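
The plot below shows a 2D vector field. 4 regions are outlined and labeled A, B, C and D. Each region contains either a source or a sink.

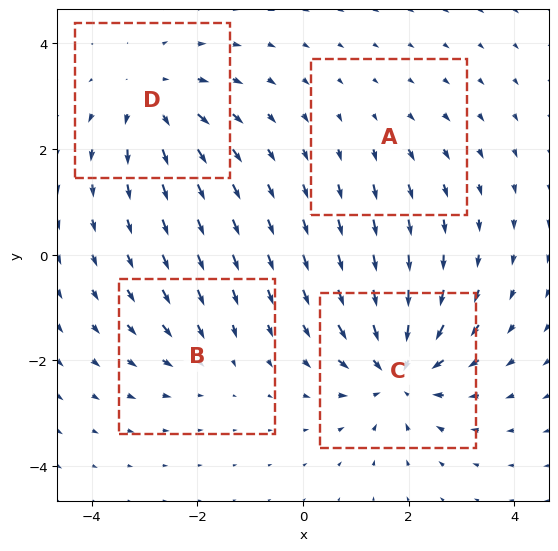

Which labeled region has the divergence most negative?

Divergence at each region's feature centre — A: about +2, B: about -3, C: about -7, D: about +5. Region C is most negative.

C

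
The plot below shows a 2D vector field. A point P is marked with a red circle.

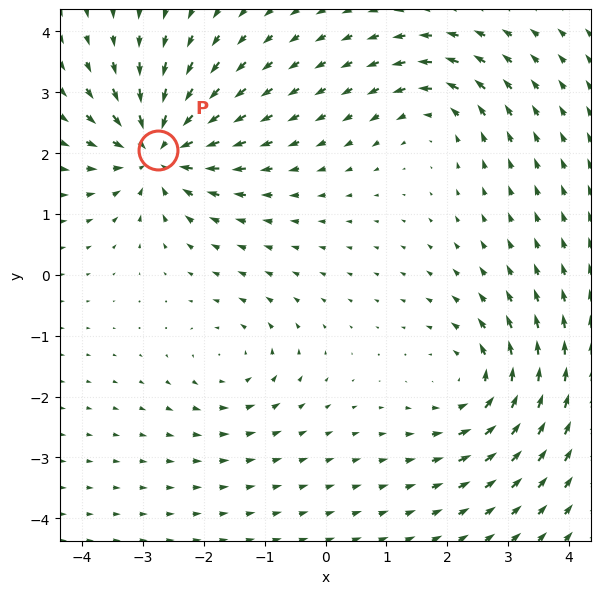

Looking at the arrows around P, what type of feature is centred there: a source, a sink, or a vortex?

sink

At P (-2.8, 2.0) the arrows converge inward. Divergence about -6, curl ≈0 — negative divergence with near-zero curl is a sink.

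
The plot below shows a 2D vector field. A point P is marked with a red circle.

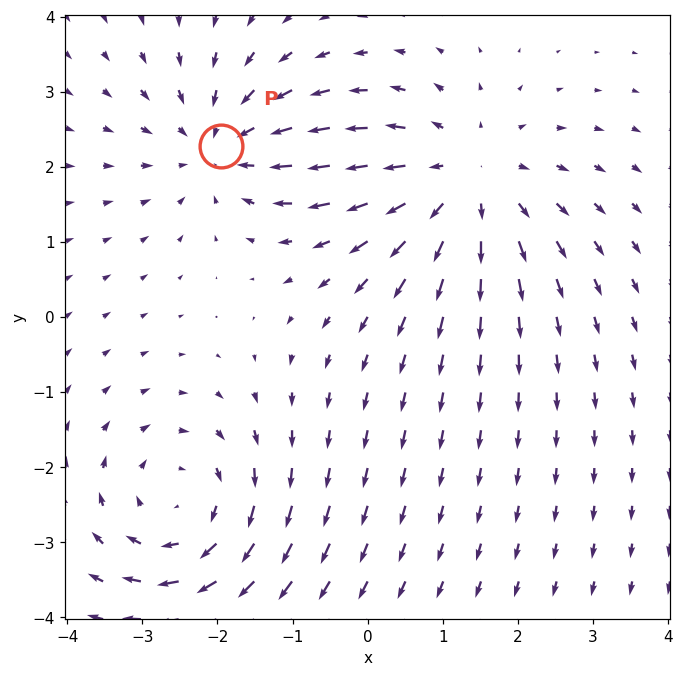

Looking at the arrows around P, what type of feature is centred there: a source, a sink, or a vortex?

At P (-2.0, 2.3) the arrows converge inward. Divergence about -3, curl ≈0 — negative divergence with near-zero curl is a sink.

sink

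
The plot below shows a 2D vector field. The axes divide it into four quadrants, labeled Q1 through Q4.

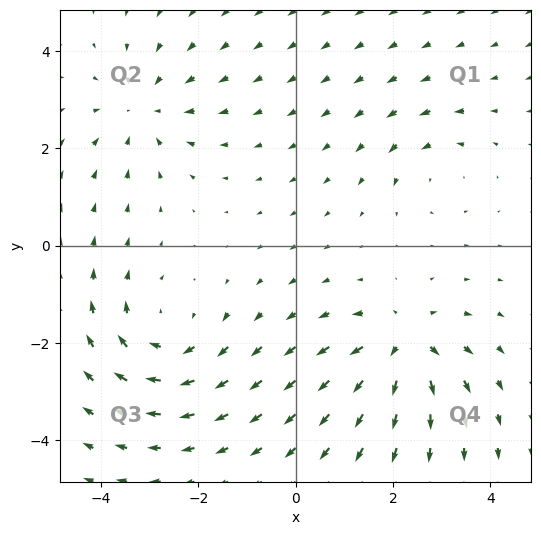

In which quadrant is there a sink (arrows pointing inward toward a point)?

Q2

The sink sits at approximately (-3.1, 2.8), which lies in quadrant Q2. The divergence there is about -3, negative as expected for a sink.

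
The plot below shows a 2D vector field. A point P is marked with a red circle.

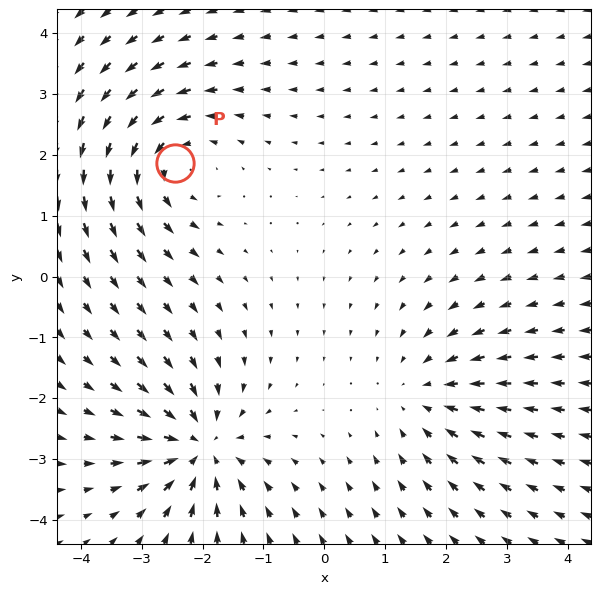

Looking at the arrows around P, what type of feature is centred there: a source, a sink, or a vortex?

vortex

At P (-2.4, 1.9) the arrows circulate counterclockwise. Divergence ≈0, curl about +4 — near-zero divergence with nonzero curl is a vortex.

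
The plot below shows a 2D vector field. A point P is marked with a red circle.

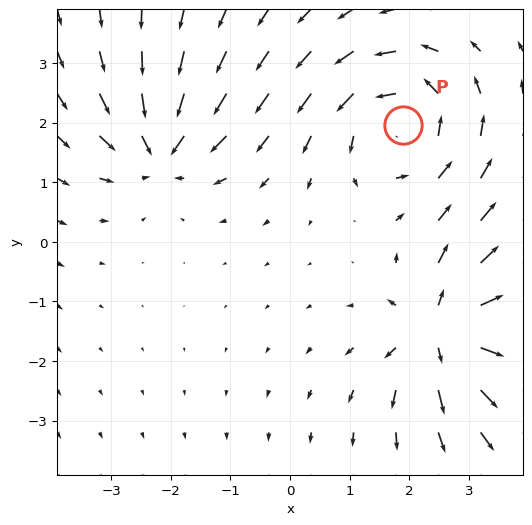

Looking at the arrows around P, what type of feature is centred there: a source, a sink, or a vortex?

vortex

At P (1.9, 2.0) the arrows circulate counterclockwise. Divergence ≈0, curl about +4 — near-zero divergence with nonzero curl is a vortex.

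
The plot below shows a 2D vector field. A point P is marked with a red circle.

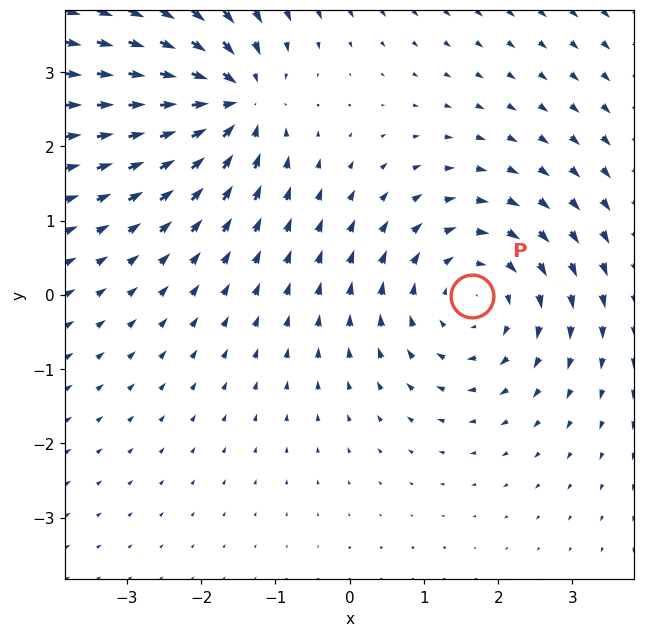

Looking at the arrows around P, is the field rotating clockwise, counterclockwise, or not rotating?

Near P at (1.7, -0.0) the arrows circulate clockwise. The curl (z-component) there is about -4; negative curl means clockwise rotation.

clockwise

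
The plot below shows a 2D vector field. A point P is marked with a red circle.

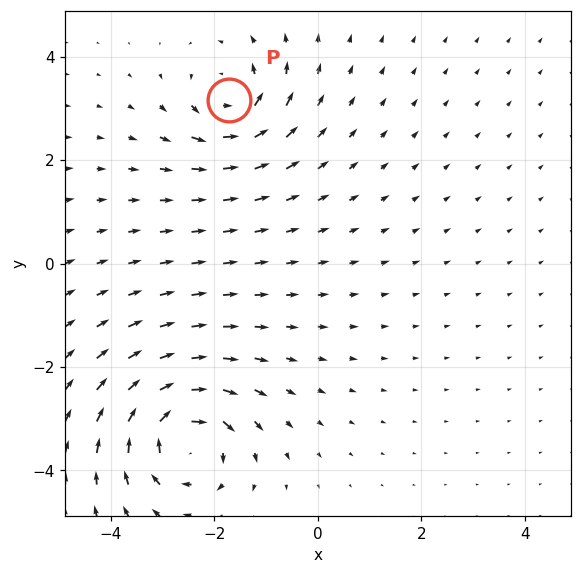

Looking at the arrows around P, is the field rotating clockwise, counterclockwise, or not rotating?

Near P at (-1.7, 3.2) the arrows circulate counterclockwise. The curl (z-component) there is about +5; positive curl means counterclockwise rotation.

counterclockwise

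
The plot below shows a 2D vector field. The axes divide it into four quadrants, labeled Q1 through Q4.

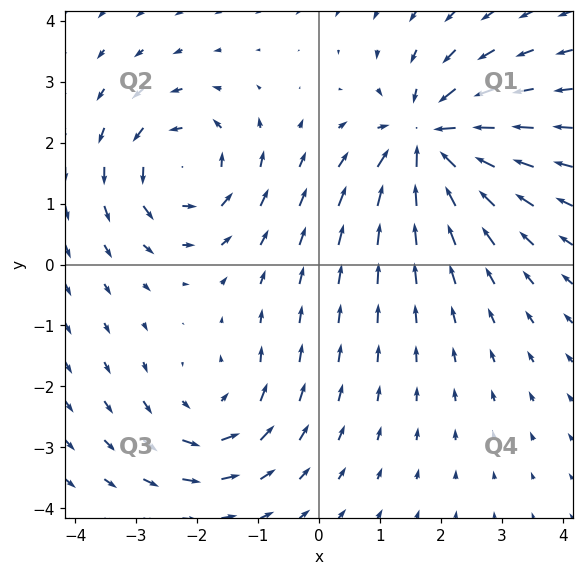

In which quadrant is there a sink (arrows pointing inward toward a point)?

The sink sits at approximately (1.8, 2.0), which lies in quadrant Q1. The divergence there is about -5, negative as expected for a sink.

Q1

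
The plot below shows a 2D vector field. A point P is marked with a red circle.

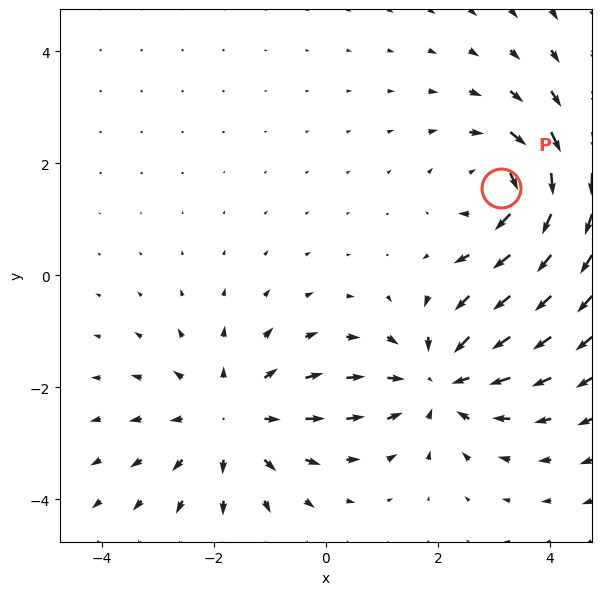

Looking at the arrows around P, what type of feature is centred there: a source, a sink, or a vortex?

At P (3.1, 1.6) the arrows circulate clockwise. Divergence ≈0, curl about -5 — near-zero divergence with nonzero curl is a vortex.

vortex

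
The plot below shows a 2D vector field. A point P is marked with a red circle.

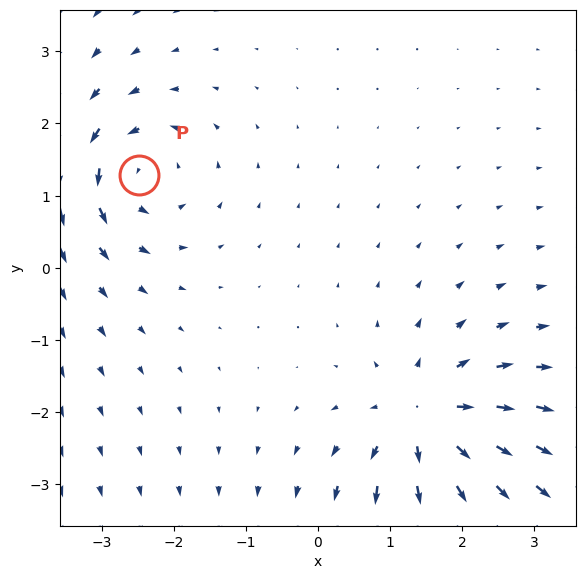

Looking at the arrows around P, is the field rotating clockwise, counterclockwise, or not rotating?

Near P at (-2.5, 1.3) the arrows circulate counterclockwise. The curl (z-component) there is about +3; positive curl means counterclockwise rotation.

counterclockwise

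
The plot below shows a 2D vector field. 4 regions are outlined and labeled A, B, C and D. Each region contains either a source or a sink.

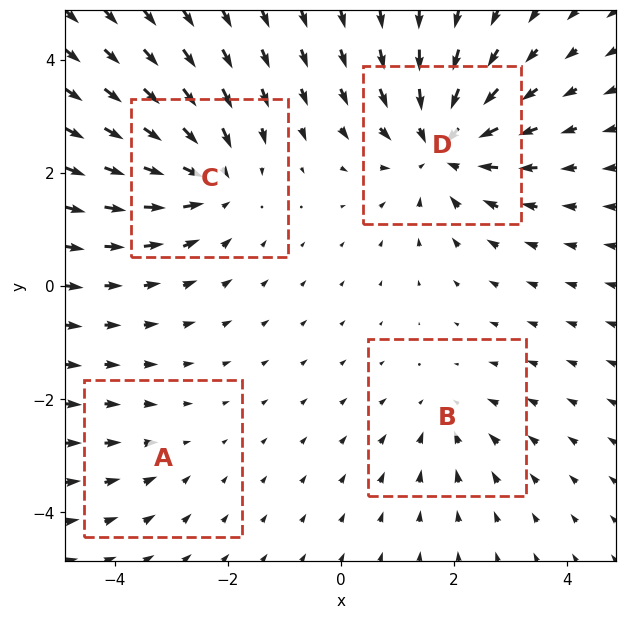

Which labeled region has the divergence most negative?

Divergence at each region's feature centre — A: about -2, B: about -3, C: about -5, D: about -6. Region D is most negative.

D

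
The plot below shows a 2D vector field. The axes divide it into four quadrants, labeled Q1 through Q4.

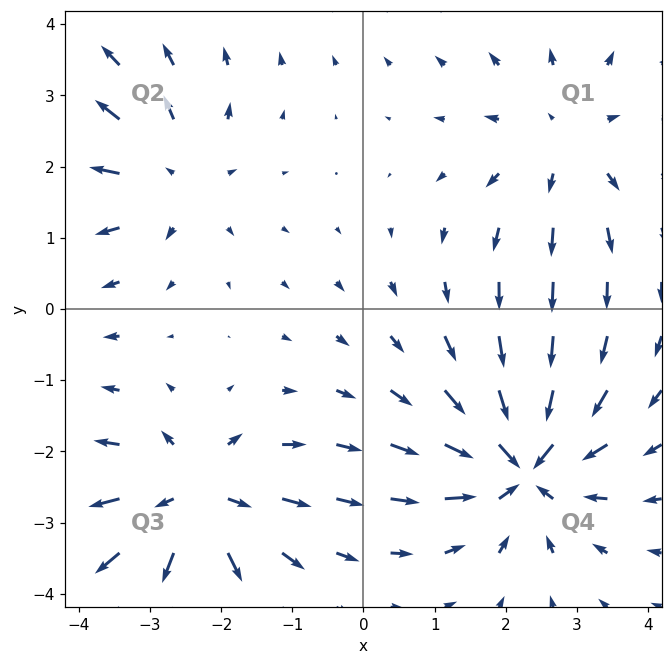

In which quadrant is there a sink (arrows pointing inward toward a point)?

The sink sits at approximately (2.2, -2.2), which lies in quadrant Q4. The divergence there is about -6, negative as expected for a sink.

Q4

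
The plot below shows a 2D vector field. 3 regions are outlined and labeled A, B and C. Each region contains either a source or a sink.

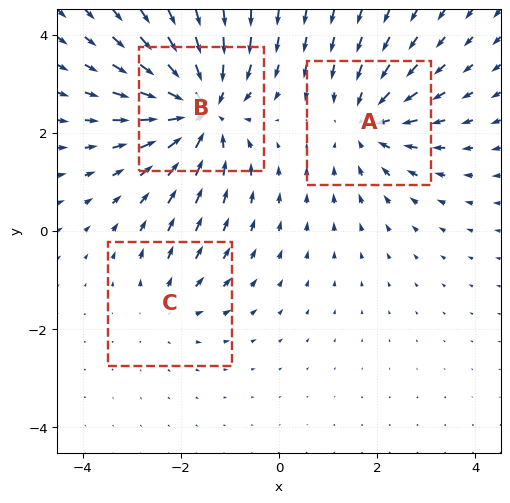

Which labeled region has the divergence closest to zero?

C

Divergence at each region's feature centre — A: about -3, B: about -5, C: about +2. Region C is closest to zero.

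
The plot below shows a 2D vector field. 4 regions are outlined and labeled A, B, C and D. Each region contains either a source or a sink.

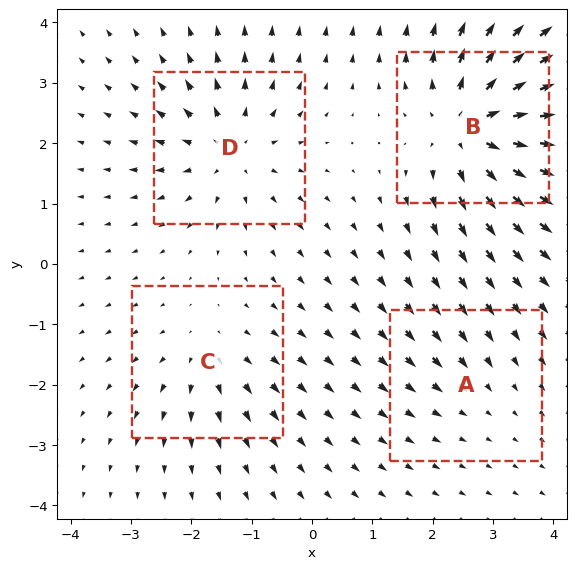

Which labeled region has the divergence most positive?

Divergence at each region's feature centre — A: about -2, B: about +8, C: about +3, D: about +5. Region B is most positive.

B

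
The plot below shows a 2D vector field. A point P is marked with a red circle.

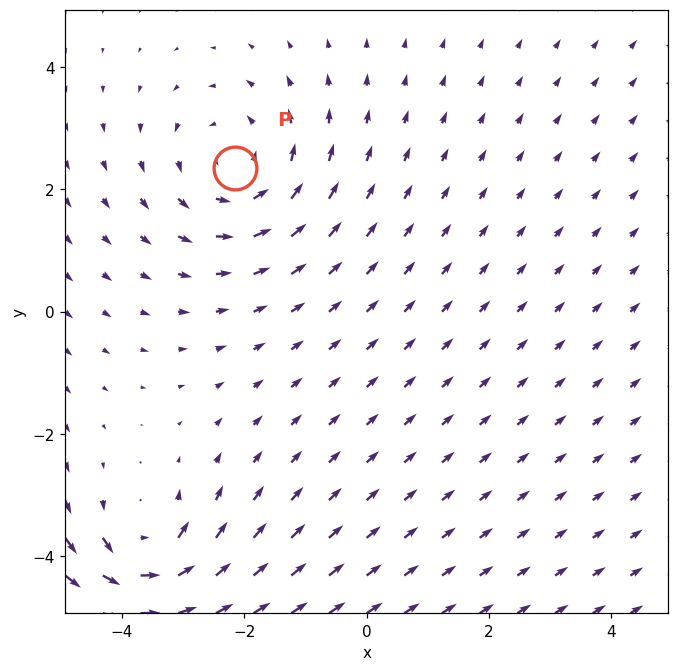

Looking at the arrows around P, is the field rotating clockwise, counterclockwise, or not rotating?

Near P at (-2.2, 2.4) the arrows circulate counterclockwise. The curl (z-component) there is about +2; positive curl means counterclockwise rotation.

counterclockwise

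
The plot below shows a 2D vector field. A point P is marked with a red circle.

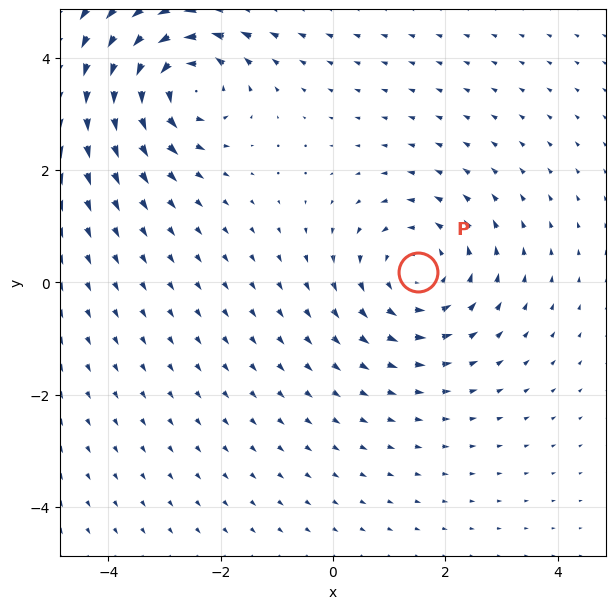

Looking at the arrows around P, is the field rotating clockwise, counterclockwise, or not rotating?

counterclockwise

Near P at (1.5, 0.2) the arrows circulate counterclockwise. The curl (z-component) there is about +3; positive curl means counterclockwise rotation.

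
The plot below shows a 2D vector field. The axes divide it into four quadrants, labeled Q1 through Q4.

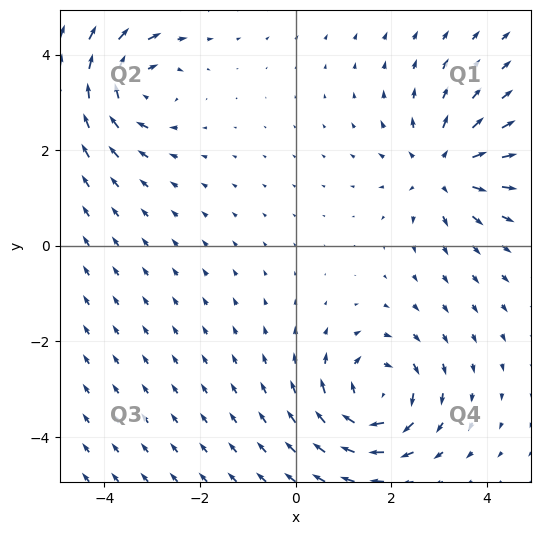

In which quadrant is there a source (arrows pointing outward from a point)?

Q1

The source sits at approximately (3.1, 1.6), which lies in quadrant Q1. The divergence there is about +4, positive as expected for a source.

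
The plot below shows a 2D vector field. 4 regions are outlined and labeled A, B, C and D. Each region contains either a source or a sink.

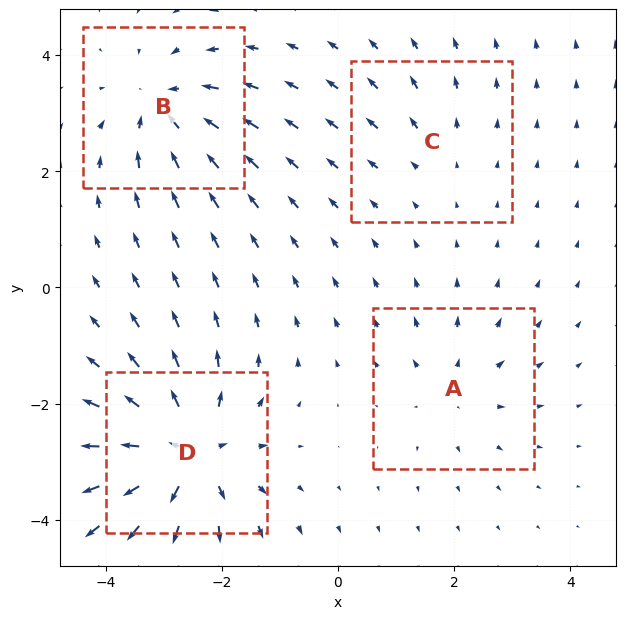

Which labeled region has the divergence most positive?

D

Divergence at each region's feature centre — A: about +3, B: about -5, C: about +2, D: about +7. Region D is most positive.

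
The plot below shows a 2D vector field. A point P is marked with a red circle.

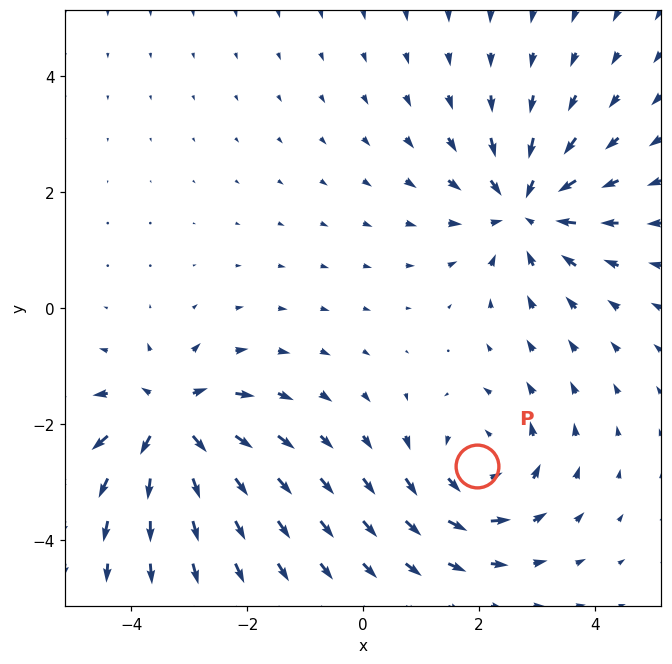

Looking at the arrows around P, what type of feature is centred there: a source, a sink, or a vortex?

At P (2.0, -2.7) the arrows circulate counterclockwise. Divergence ≈0, curl about +4 — near-zero divergence with nonzero curl is a vortex.

vortex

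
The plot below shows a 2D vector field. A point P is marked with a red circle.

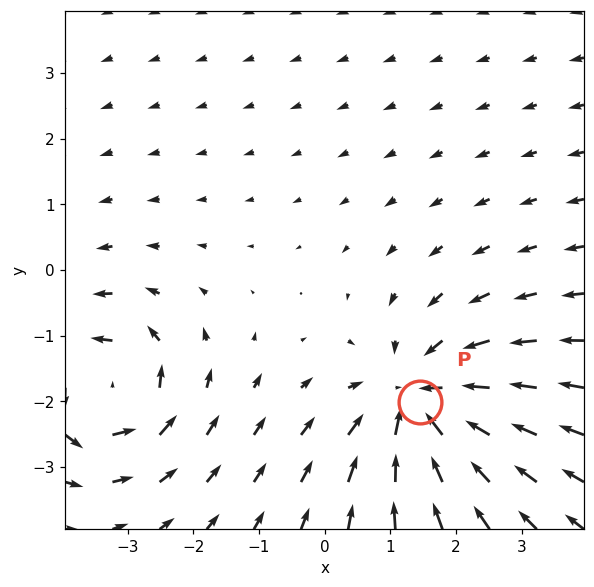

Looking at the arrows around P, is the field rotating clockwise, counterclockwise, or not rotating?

Near P at (1.5, -2.0) the arrows show no circulation. The curl there is ≈0.

not rotating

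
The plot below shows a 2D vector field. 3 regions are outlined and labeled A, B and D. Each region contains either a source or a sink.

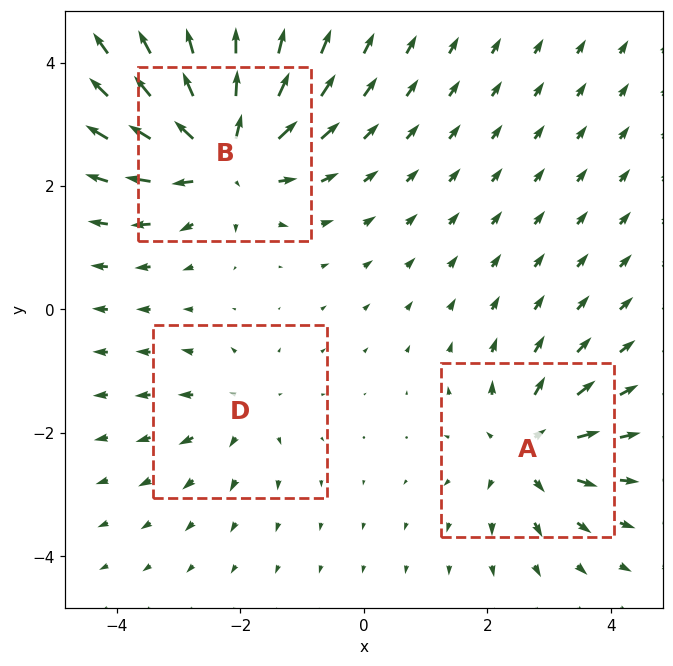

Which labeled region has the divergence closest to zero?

D

Divergence at each region's feature centre — A: about +4, B: about +6, D: about +2. Region D is closest to zero.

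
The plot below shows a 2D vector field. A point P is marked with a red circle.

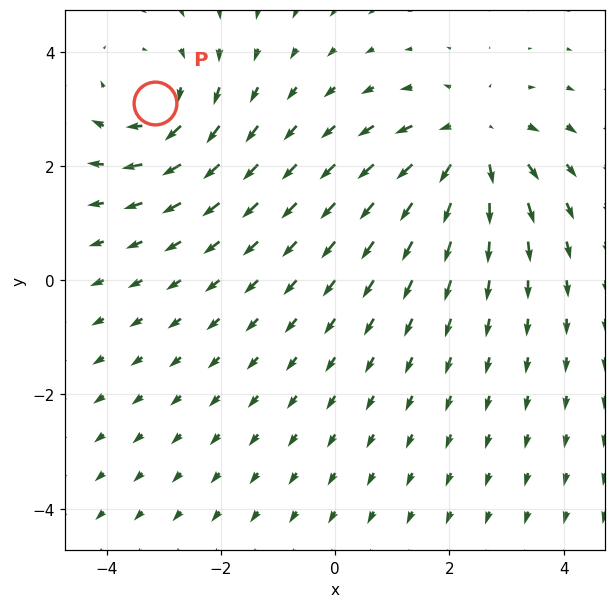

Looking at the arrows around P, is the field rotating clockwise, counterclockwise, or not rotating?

Near P at (-3.2, 3.1) the arrows circulate clockwise. The curl (z-component) there is about -4; negative curl means clockwise rotation.

clockwise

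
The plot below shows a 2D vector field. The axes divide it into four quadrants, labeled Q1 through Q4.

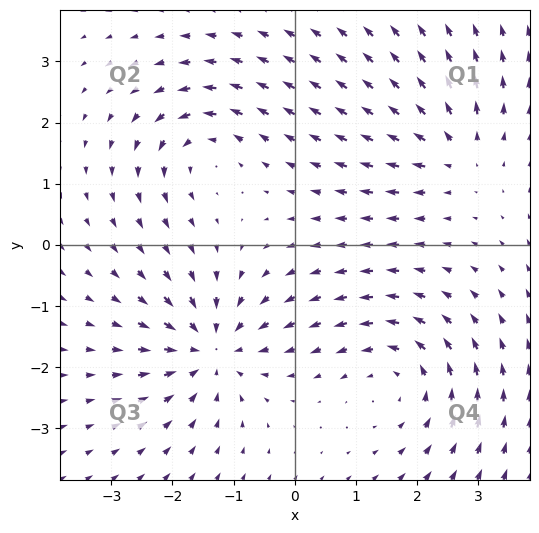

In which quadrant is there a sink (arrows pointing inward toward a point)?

The sink sits at approximately (-1.4, -1.7), which lies in quadrant Q3. The divergence there is about -6, negative as expected for a sink.

Q3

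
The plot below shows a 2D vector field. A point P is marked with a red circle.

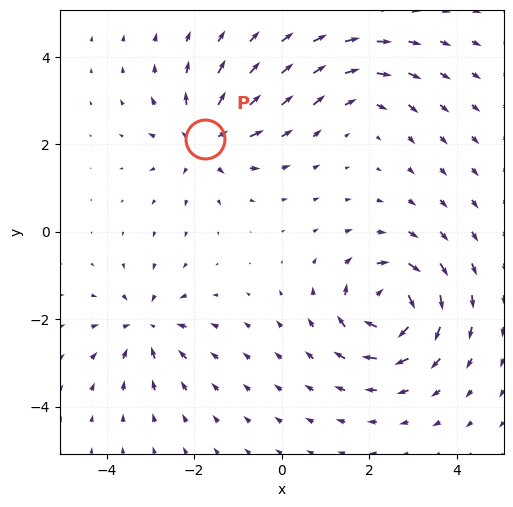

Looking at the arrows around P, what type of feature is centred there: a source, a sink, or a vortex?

source

At P (-1.8, 2.1) the arrows spread outward. Divergence about +5, curl ≈0 — positive divergence with near-zero curl is a source.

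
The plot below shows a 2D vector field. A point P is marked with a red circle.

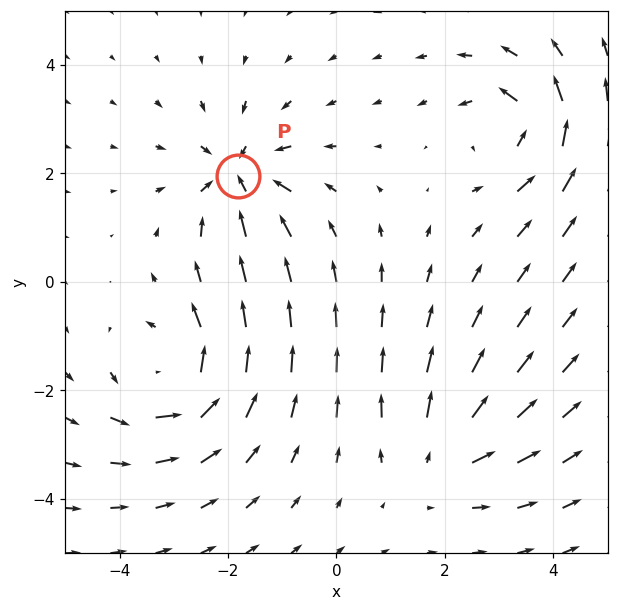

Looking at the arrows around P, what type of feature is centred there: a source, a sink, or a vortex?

sink

At P (-1.8, 2.0) the arrows converge inward. Divergence about -4, curl ≈0 — negative divergence with near-zero curl is a sink.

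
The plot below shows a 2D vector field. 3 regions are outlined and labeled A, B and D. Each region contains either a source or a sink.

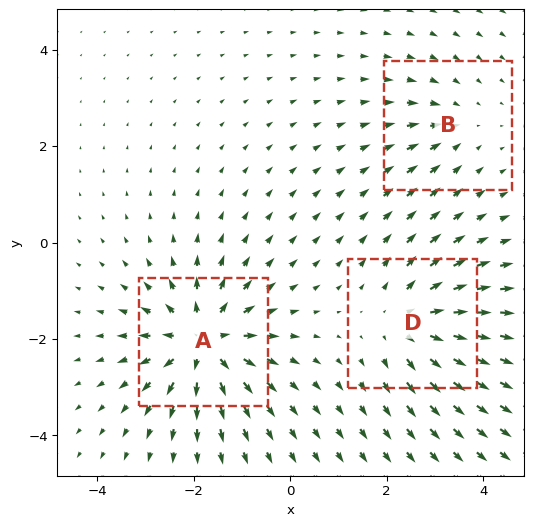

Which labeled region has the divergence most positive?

A

Divergence at each region's feature centre — A: about +5, B: about -2, D: about +4. Region A is most positive.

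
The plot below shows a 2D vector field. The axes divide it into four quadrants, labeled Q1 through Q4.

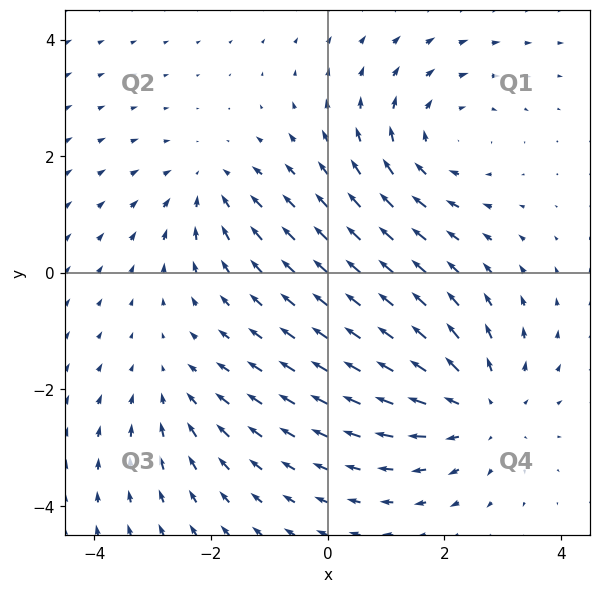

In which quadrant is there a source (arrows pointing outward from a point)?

Q4

The source sits at approximately (2.6, -2.3), which lies in quadrant Q4. The divergence there is about +4, positive as expected for a source.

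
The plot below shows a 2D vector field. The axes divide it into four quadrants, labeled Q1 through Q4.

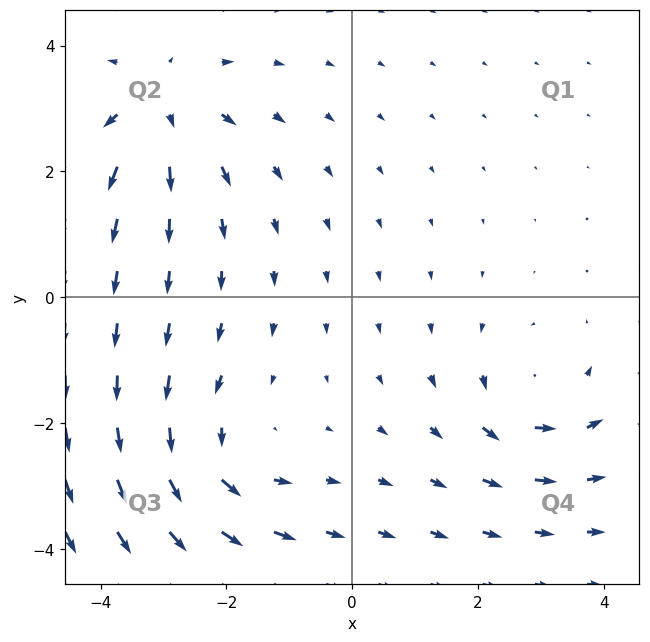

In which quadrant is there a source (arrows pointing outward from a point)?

Q2

The source sits at approximately (-3.1, 3.0), which lies in quadrant Q2. The divergence there is about +4, positive as expected for a source.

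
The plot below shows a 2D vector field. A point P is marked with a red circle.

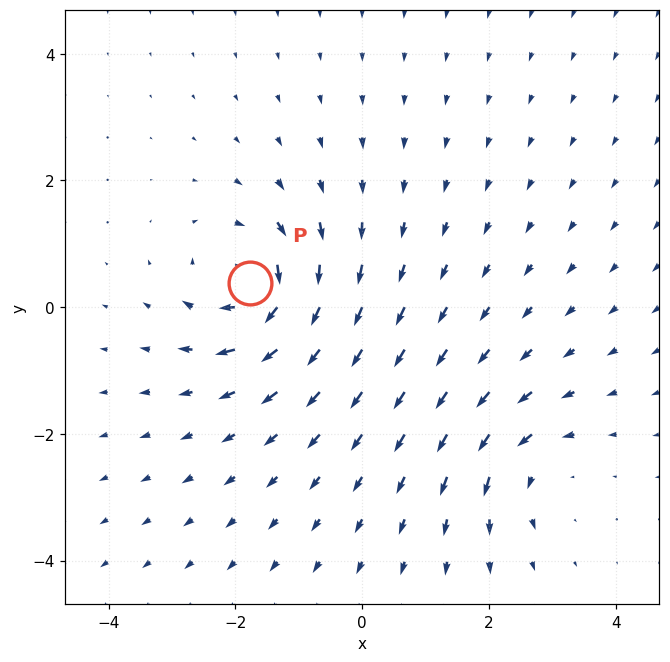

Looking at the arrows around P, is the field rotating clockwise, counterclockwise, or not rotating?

clockwise

Near P at (-1.8, 0.4) the arrows circulate clockwise. The curl (z-component) there is about -6; negative curl means clockwise rotation.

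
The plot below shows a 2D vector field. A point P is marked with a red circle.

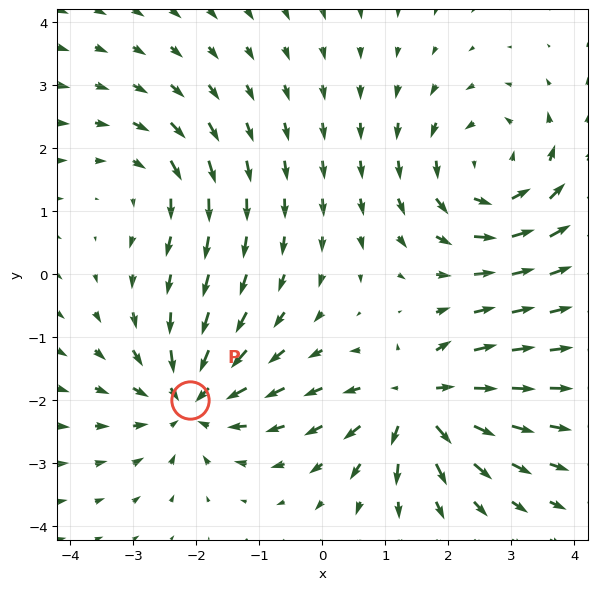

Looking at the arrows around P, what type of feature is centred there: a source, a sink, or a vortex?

At P (-2.1, -2.0) the arrows converge inward. Divergence about -5, curl ≈0 — negative divergence with near-zero curl is a sink.

sink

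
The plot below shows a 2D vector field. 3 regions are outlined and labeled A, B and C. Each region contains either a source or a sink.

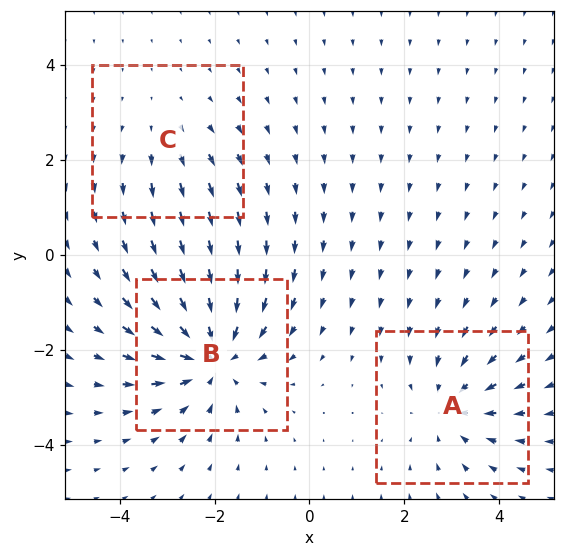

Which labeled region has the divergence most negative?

Divergence at each region's feature centre — A: about -3, B: about -5, C: about +2. Region B is most negative.

B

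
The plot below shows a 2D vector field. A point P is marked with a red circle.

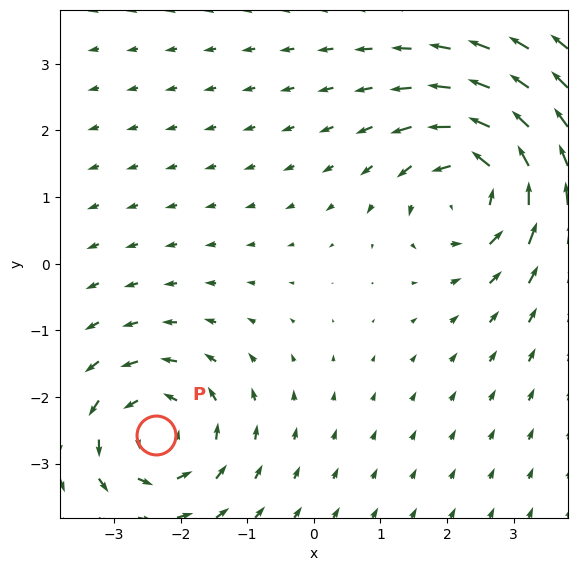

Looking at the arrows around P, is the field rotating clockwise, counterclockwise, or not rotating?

Near P at (-2.4, -2.6) the arrows circulate counterclockwise. The curl (z-component) there is about +4; positive curl means counterclockwise rotation.

counterclockwise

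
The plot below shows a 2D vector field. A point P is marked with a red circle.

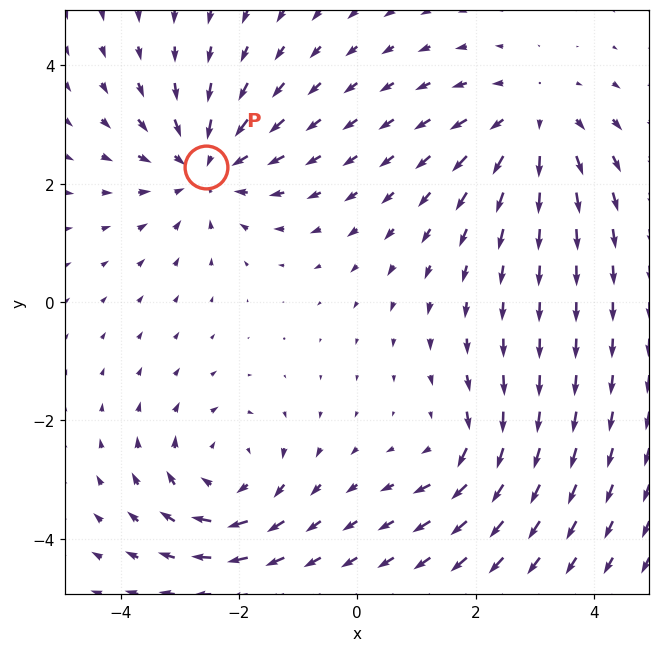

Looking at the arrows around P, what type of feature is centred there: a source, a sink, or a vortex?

sink

At P (-2.6, 2.3) the arrows converge inward. Divergence about -4, curl ≈0 — negative divergence with near-zero curl is a sink.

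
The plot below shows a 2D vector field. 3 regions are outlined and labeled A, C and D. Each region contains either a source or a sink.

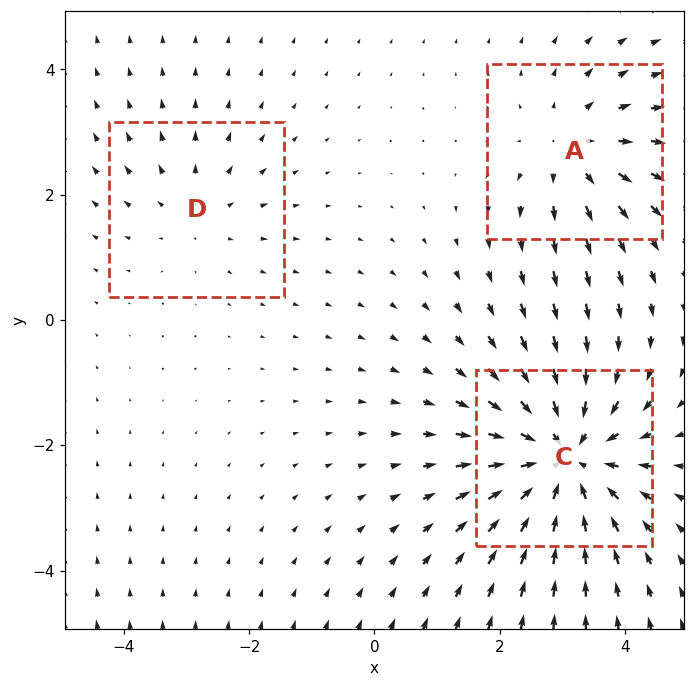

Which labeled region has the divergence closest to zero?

D

Divergence at each region's feature centre — A: about +3, C: about -5, D: about +2. Region D is closest to zero.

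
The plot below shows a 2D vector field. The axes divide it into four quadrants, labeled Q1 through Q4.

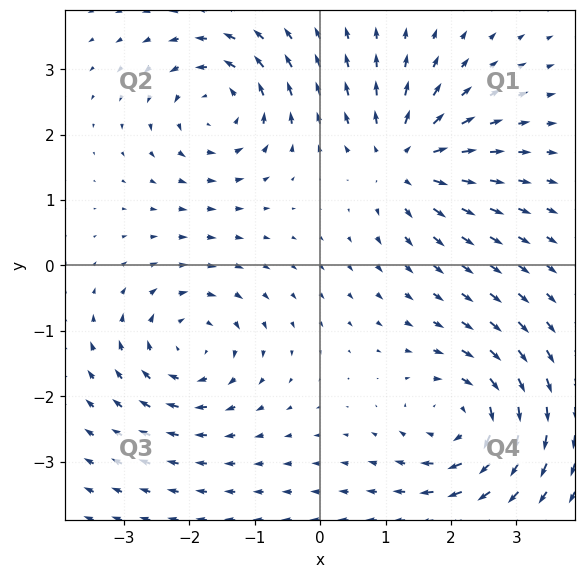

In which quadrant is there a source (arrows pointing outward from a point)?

The source sits at approximately (1.3, 1.6), which lies in quadrant Q1. The divergence there is about +6, positive as expected for a source.

Q1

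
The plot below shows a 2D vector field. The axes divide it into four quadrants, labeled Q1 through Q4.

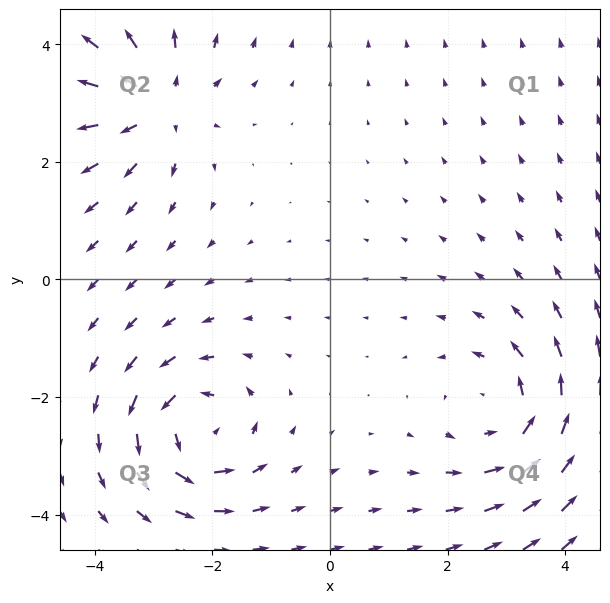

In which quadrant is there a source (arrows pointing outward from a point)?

Q2

The source sits at approximately (-2.9, 3.0), which lies in quadrant Q2. The divergence there is about +4, positive as expected for a source.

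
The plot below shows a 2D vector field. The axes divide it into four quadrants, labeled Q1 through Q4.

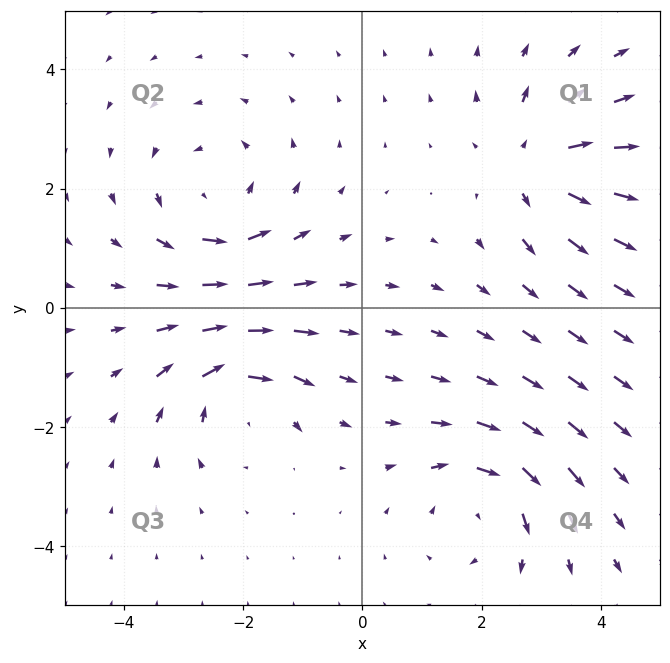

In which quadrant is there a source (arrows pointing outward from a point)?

The source sits at approximately (2.9, 2.4), which lies in quadrant Q1. The divergence there is about +5, positive as expected for a source.

Q1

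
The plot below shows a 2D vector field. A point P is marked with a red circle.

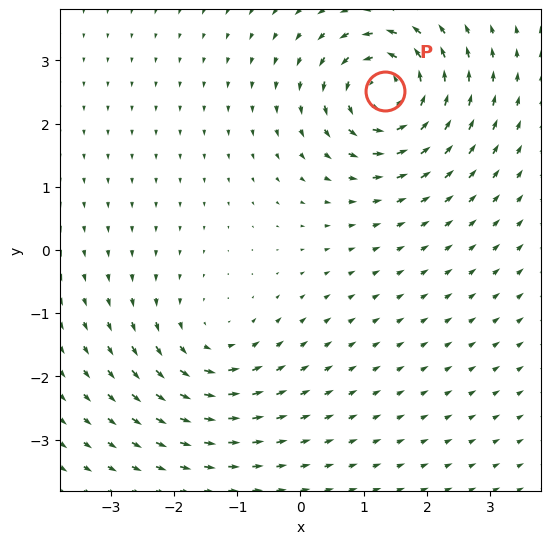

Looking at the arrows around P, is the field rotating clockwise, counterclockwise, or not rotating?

counterclockwise

Near P at (1.3, 2.5) the arrows circulate counterclockwise. The curl (z-component) there is about +6; positive curl means counterclockwise rotation.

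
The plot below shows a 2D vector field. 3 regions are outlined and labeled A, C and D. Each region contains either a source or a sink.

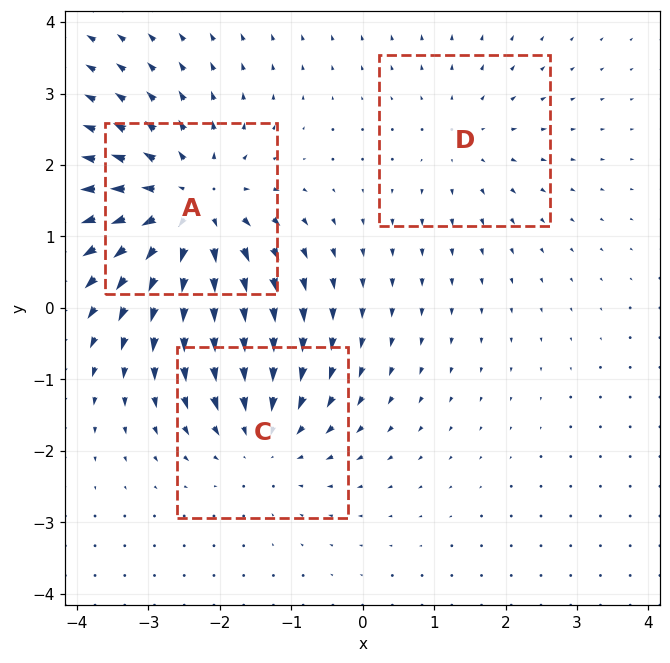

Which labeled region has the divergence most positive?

A

Divergence at each region's feature centre — A: about +5, C: about -3, D: about +2. Region A is most positive.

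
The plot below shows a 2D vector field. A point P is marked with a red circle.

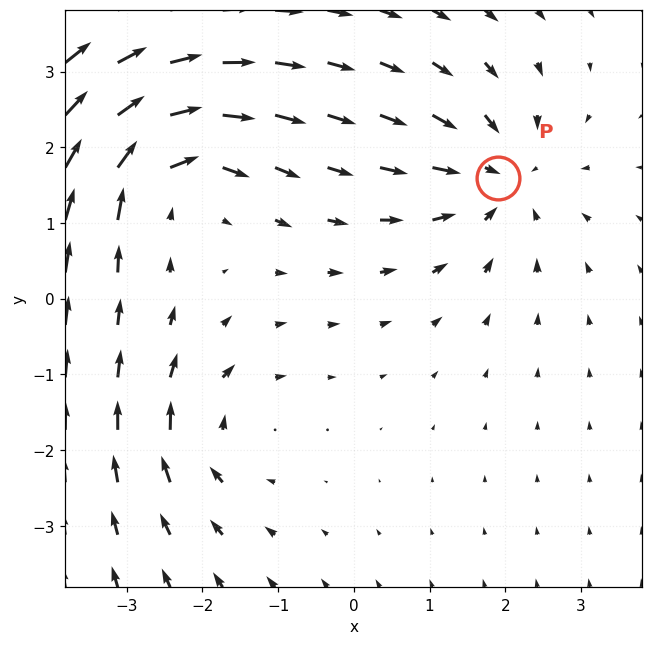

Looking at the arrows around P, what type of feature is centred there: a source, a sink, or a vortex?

sink

At P (1.9, 1.6) the arrows converge inward. Divergence about -4, curl ≈0 — negative divergence with near-zero curl is a sink.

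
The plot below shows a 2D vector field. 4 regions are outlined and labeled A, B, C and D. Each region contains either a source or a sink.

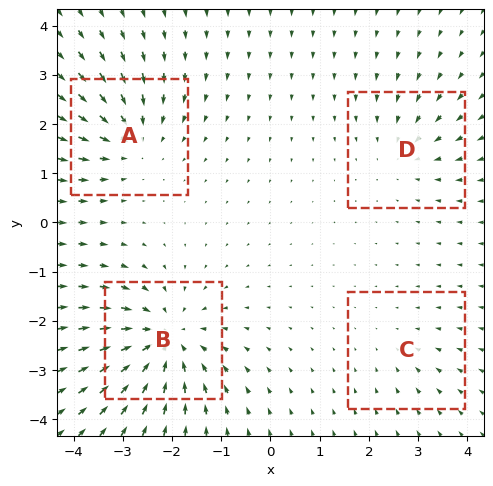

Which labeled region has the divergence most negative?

B

Divergence at each region's feature centre — A: about -5, B: about -7, C: about -2, D: about -3. Region B is most negative.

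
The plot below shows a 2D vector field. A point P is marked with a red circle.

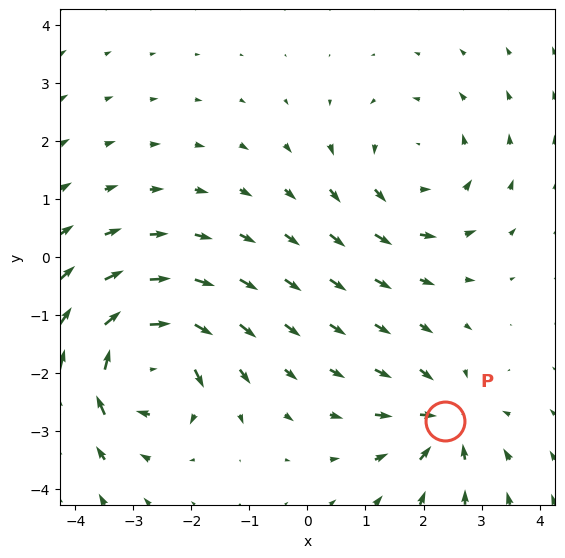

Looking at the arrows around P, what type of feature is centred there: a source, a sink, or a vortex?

At P (2.4, -2.8) the arrows converge inward. Divergence about -4, curl ≈0 — negative divergence with near-zero curl is a sink.

sink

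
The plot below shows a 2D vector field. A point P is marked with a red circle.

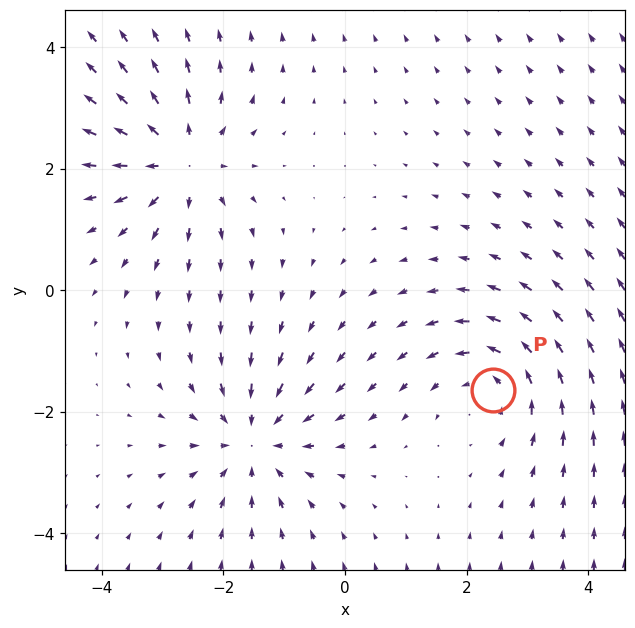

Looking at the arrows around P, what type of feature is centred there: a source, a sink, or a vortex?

vortex

At P (2.4, -1.6) the arrows circulate counterclockwise. Divergence ≈0, curl about +3 — near-zero divergence with nonzero curl is a vortex.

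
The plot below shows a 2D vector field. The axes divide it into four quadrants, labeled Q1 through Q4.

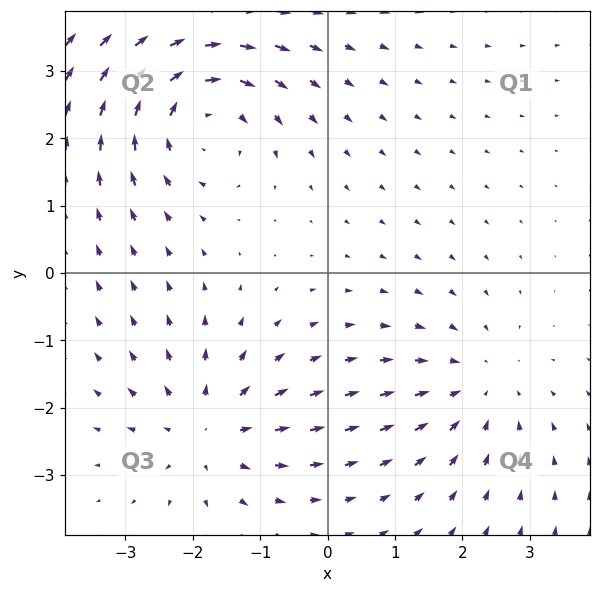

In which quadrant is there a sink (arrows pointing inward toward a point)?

The sink sits at approximately (2.2, -1.7), which lies in quadrant Q4. The divergence there is about -3, negative as expected for a sink.

Q4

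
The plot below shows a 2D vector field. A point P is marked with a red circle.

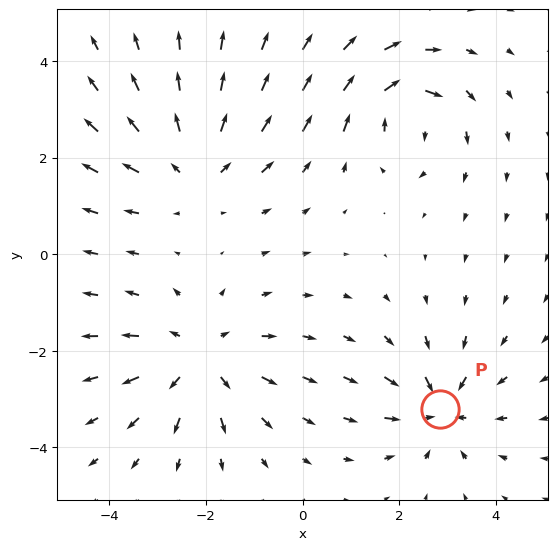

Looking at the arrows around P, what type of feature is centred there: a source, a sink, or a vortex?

At P (2.8, -3.2) the arrows converge inward. Divergence about -4, curl ≈0 — negative divergence with near-zero curl is a sink.

sink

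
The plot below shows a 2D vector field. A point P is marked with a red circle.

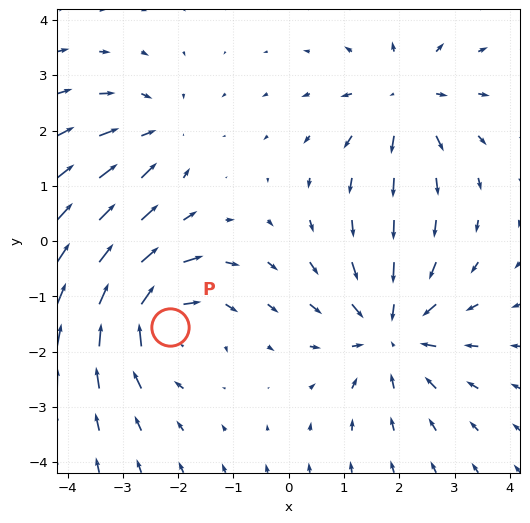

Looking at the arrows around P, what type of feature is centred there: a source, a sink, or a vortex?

At P (-2.1, -1.6) the arrows circulate clockwise. Divergence ≈0, curl about -5 — near-zero divergence with nonzero curl is a vortex.

vortex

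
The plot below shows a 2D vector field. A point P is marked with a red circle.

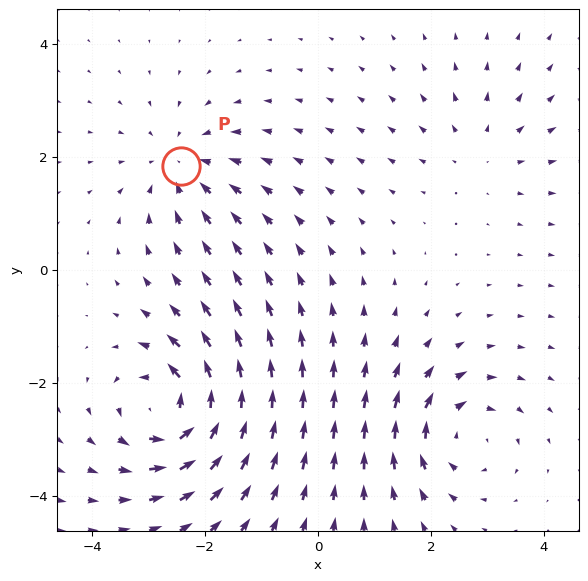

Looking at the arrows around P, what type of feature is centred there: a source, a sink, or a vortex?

At P (-2.4, 1.8) the arrows converge inward. Divergence about -3, curl ≈0 — negative divergence with near-zero curl is a sink.

sink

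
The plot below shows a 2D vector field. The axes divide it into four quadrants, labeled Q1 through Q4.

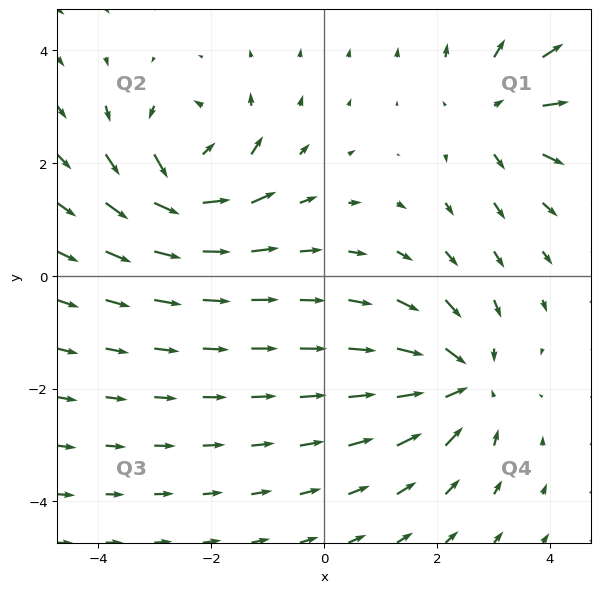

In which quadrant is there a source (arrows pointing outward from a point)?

Q1

The source sits at approximately (3.1, 2.9), which lies in quadrant Q1. The divergence there is about +3, positive as expected for a source.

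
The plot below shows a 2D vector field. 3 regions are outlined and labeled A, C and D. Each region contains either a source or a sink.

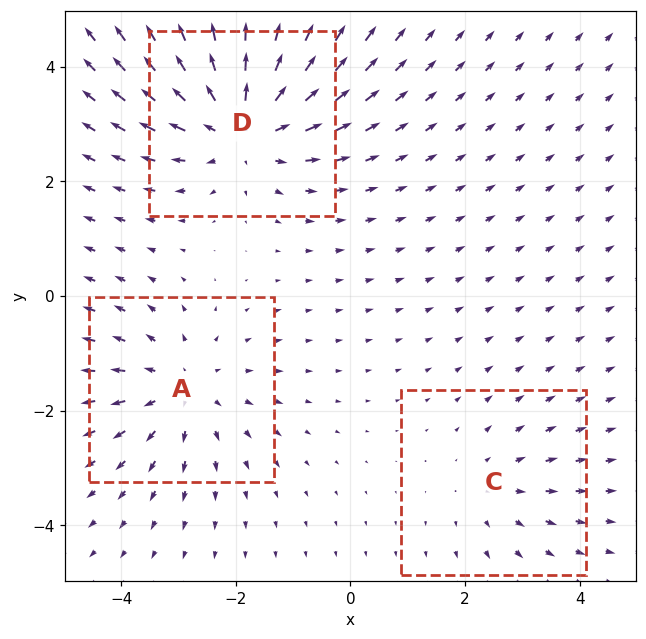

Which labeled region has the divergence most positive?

Divergence at each region's feature centre — A: about +3, C: about +2, D: about +4. Region D is most positive.

D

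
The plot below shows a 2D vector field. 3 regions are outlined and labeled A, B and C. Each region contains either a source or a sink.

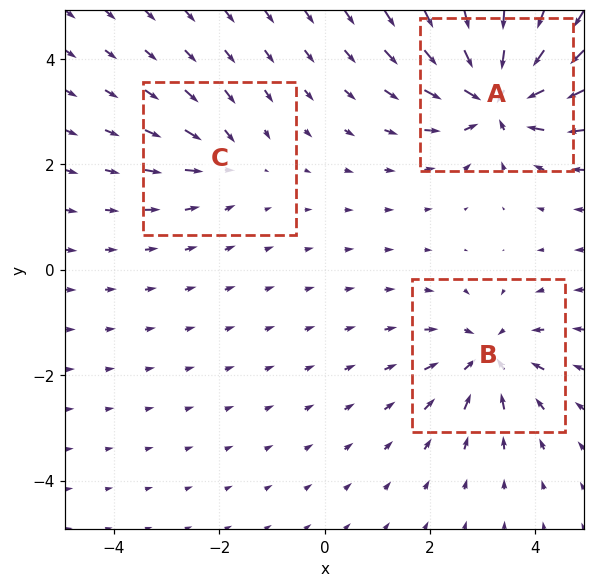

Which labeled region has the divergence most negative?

Divergence at each region's feature centre — A: about -6, B: about -4, C: about -2. Region A is most negative.

A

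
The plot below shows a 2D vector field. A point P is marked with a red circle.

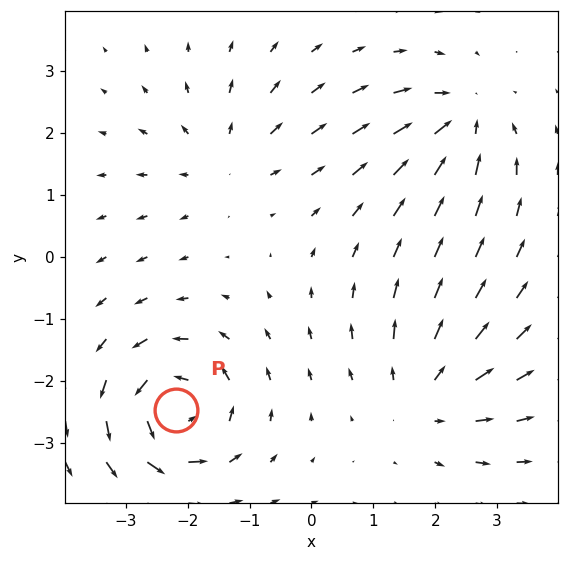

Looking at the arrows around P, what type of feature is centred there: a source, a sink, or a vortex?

vortex

At P (-2.2, -2.5) the arrows circulate counterclockwise. Divergence ≈0, curl about +6 — near-zero divergence with nonzero curl is a vortex.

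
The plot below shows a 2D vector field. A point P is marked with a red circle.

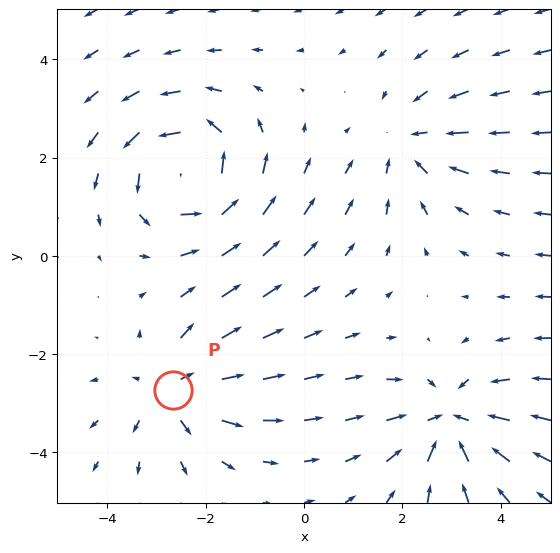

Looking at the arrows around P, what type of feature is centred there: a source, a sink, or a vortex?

source

At P (-2.7, -2.7) the arrows spread outward. Divergence about +3, curl ≈0 — positive divergence with near-zero curl is a source.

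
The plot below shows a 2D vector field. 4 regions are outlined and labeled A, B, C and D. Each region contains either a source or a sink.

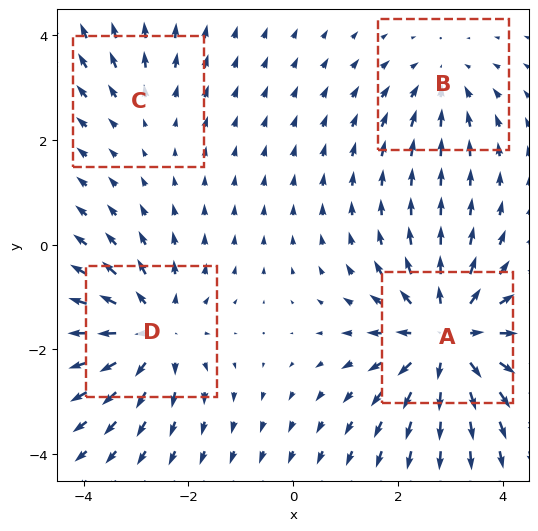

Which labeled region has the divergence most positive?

A

Divergence at each region's feature centre — A: about +6, B: about -3, C: about +2, D: about +5. Region A is most positive.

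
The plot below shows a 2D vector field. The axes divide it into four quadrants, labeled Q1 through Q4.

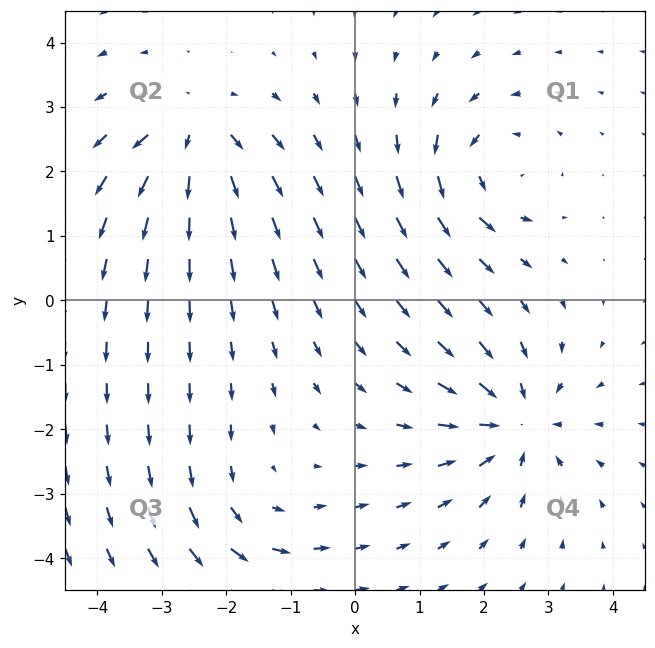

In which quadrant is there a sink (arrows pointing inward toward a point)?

The sink sits at approximately (2.5, -1.9), which lies in quadrant Q4. The divergence there is about -5, negative as expected for a sink.

Q4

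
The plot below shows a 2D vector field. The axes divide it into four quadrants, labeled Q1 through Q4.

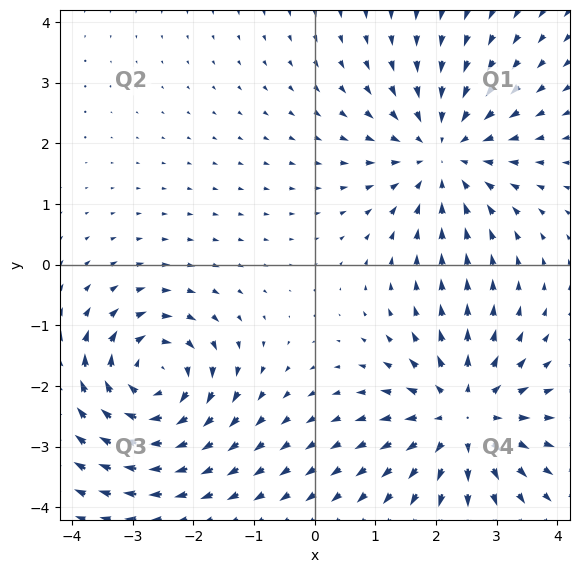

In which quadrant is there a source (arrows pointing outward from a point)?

Q4

The source sits at approximately (2.5, -2.5), which lies in quadrant Q4. The divergence there is about +3, positive as expected for a source.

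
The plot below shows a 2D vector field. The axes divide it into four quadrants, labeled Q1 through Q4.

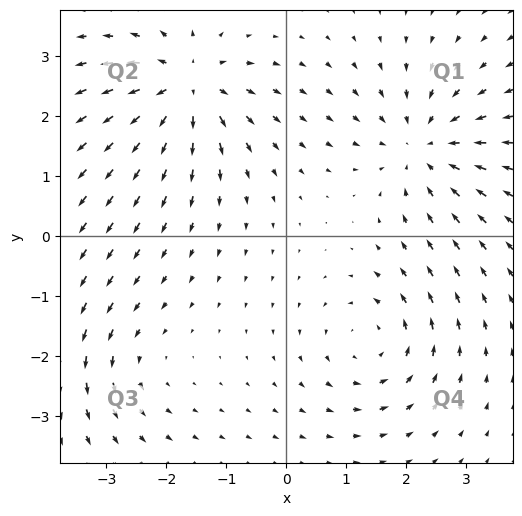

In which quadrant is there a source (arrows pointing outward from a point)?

The source sits at approximately (-1.7, 2.5), which lies in quadrant Q2. The divergence there is about +7, positive as expected for a source.

Q2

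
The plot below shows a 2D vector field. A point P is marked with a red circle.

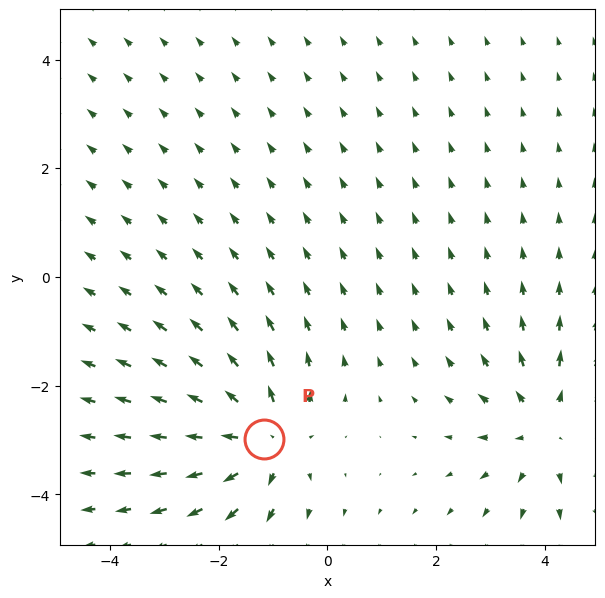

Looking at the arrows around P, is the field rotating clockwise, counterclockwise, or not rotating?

not rotating

Near P at (-1.2, -3.0) the arrows show no circulation. The curl there is ≈0.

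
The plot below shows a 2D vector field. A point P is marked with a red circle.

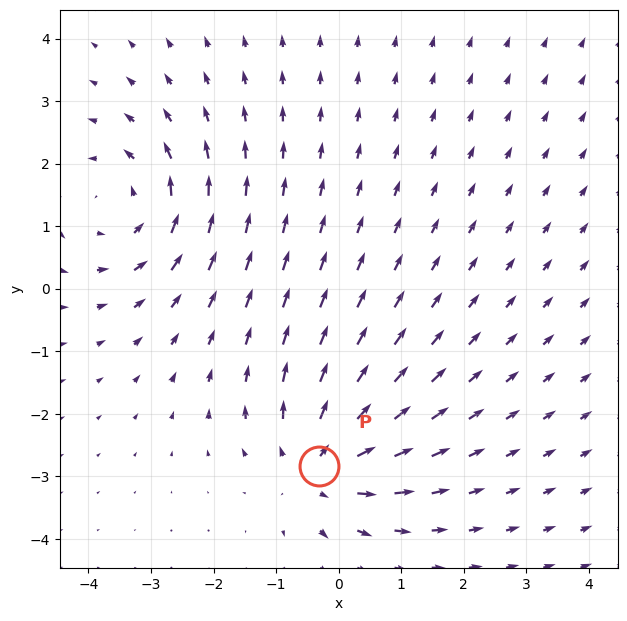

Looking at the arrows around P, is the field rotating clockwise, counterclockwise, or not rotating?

not rotating

Near P at (-0.3, -2.8) the arrows show no circulation. The curl there is ≈0.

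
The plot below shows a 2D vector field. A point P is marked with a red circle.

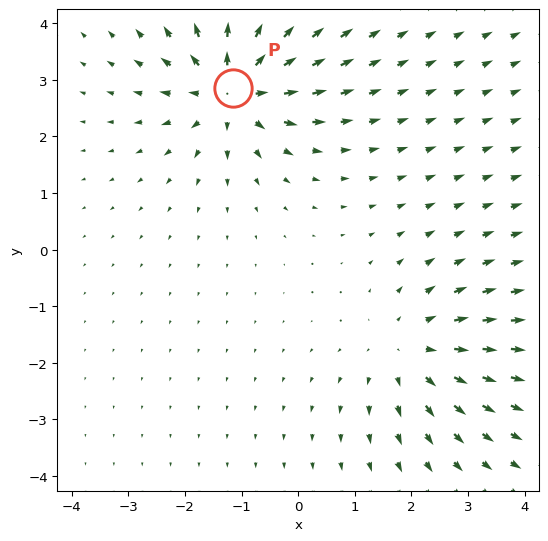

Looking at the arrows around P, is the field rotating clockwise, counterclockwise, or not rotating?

Near P at (-1.1, 2.9) the arrows show no circulation. The curl there is ≈0.

not rotating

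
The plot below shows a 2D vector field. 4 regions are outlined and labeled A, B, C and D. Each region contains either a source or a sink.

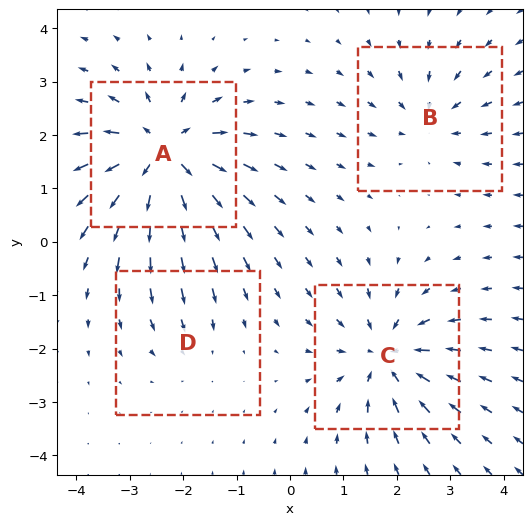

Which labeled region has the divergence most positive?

A

Divergence at each region's feature centre — A: about +7, B: about -4, C: about -6, D: about -2. Region A is most positive.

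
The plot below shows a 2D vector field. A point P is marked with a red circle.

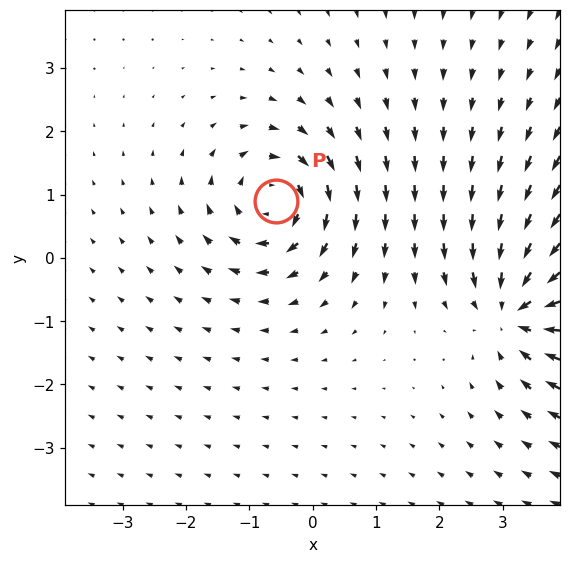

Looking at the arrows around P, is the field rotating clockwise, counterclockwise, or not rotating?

Near P at (-0.6, 0.9) the arrows circulate clockwise. The curl (z-component) there is about -4; negative curl means clockwise rotation.

clockwise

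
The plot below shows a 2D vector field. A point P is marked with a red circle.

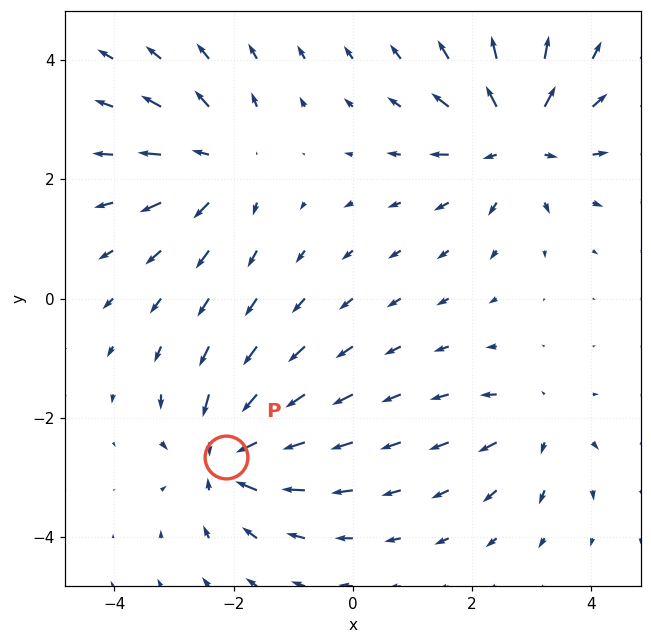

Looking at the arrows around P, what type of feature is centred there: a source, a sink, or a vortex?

sink

At P (-2.1, -2.7) the arrows converge inward. Divergence about -7, curl ≈0 — negative divergence with near-zero curl is a sink.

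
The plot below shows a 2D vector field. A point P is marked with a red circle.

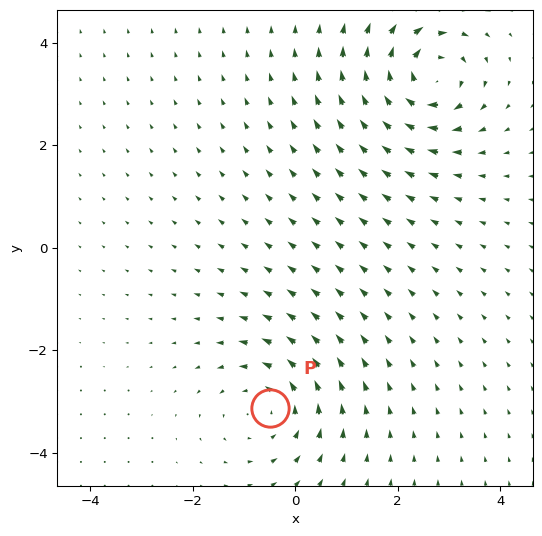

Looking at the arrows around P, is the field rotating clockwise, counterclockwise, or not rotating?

counterclockwise

Near P at (-0.5, -3.1) the arrows circulate counterclockwise. The curl (z-component) there is about +3; positive curl means counterclockwise rotation.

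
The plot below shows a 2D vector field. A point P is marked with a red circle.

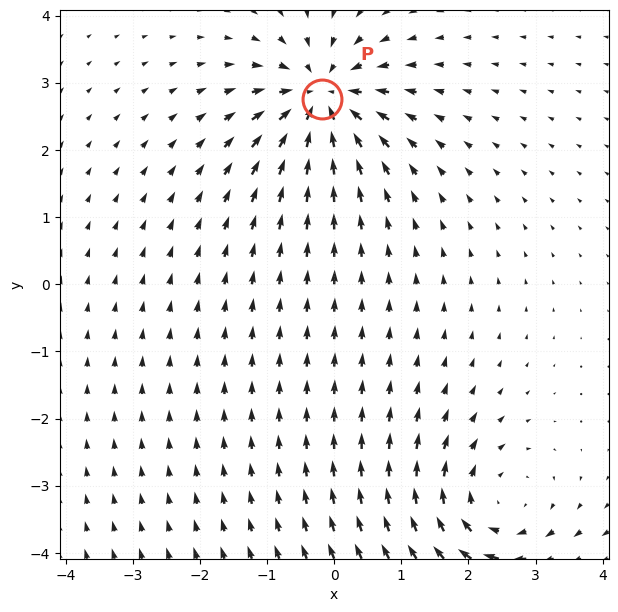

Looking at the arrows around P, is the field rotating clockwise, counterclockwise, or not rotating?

Near P at (-0.2, 2.8) the arrows show no circulation. The curl there is ≈0.

not rotating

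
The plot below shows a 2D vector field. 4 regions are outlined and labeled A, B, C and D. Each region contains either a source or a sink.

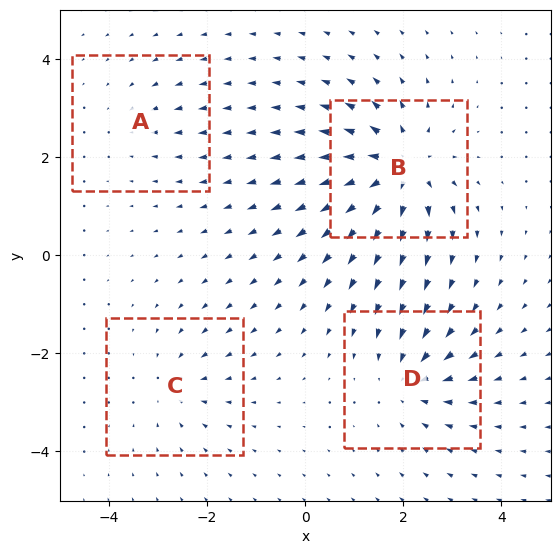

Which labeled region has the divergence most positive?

B

Divergence at each region's feature centre — A: about -2, B: about +8, C: about -4, D: about -5. Region B is most positive.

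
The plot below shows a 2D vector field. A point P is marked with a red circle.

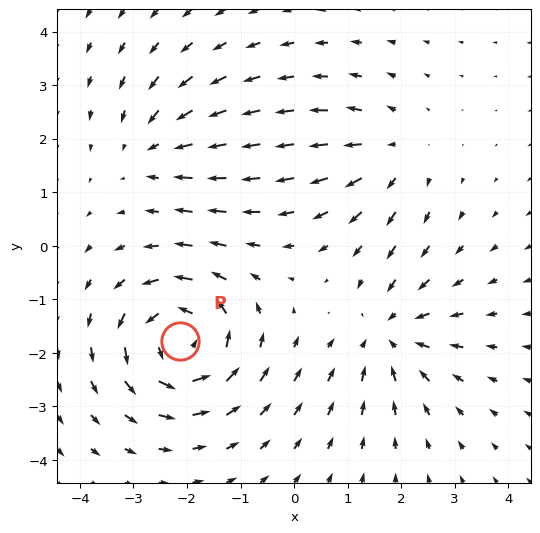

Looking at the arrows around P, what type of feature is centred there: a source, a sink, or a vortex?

At P (-2.1, -1.8) the arrows circulate counterclockwise. Divergence ≈0, curl about +6 — near-zero divergence with nonzero curl is a vortex.

vortex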